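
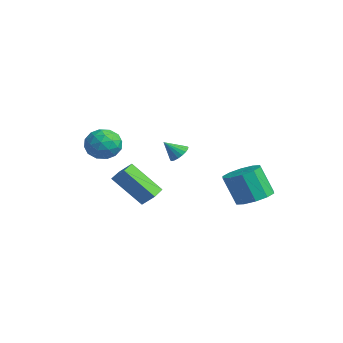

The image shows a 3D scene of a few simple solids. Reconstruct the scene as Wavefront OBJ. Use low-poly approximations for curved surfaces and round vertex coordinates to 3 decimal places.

v -3.771 -2.873 -0.218
v -2.887 -2.711 0.266
v -3.153 -4.249 -0.886
v -2.269 -4.087 -0.402
v -3.102 -4.341 0.129
v -3.484 -3.491 0.542
v -2.556 -3.469 -1.162
v -2.938 -2.619 -0.749
v -2.136 -3.08 -0.317
v -2.474 -3.619 0.48
v -3.566 -3.341 -1.1
v -3.904 -3.88 -0.303
v -3.383 -2.671 0.083
v -2.657 -4.289 -0.703
v -3.146 -4.438 -0.391
v -2.627 -4.343 -0.107
v -3.734 -3.129 0.245
v -3.215 -3.034 0.529
v -3.341 -3.992 0.448
v -2.825 -3.926 -1.149
v -2.306 -3.831 -0.865
v -3.413 -2.617 -0.513
v -2.894 -2.522 -0.229
v -2.699 -2.968 -1.068
v -2.423 -2.793 0.024
v -2.059 -3.602 -0.369
v -2.228 -3.239 -0.815
v -2.452 -2.739 -0.572
v -2.621 -3.109 0.493
v -2.258 -3.919 0.1
v -2.748 -4.068 0.412
v -2.972 -3.568 0.655
v -2.18 -3.326 0.15
v -3.782 -3.041 -0.72
v -3.419 -3.851 -1.113
v -3.068 -3.392 -1.275
v -3.292 -2.892 -1.032
v -3.981 -3.358 -0.251
v -3.617 -4.167 -0.644
v -3.588 -4.221 -0.048
v -3.812 -3.721 0.195
v -3.86 -3.634 -0.77
v 0.942 -4.731 -1.146
v 1.48 -4.312 -0.514
v 0.256 -4.027 -1.028
v 0.795 -3.608 -0.397
v 1.865 -3.572 -2.703
v 2.404 -3.153 -2.072
v 1.18 -2.868 -2.586
v 1.718 -2.449 -1.954
v 1.756 2.479 -3.276
v 2.385 3.186 -2.868
v 1.872 2.688 -1.216
v 1.244 1.981 -1.624
v 1.817 3.458 -2.962
v 1.305 2.96 -1.31
v 1.226 3.356 -3.176
v 0.714 2.859 -1.524
v 0.838 2.919 -3.428
v 0.325 2.422 -1.776
v 0.8 2.314 -3.622
v 0.288 1.817 -1.97
v 1.128 1.772 -3.684
v 0.615 1.274 -2.032
v 1.695 1.5 -3.59
v 1.183 1.002 -1.938
v 2.286 1.601 -3.376
v 1.774 1.104 -1.724
v 2.675 2.038 -3.124
v 2.162 1.541 -1.472
v 2.712 2.643 -2.93
v 2.2 2.146 -1.278
v -1.189 -0.198 -0.866
v -0.806 0.086 -0.47
v -1.471 -0.922 -0.074
v -1.044 0.22 -0.432
v -1.31 0.272 -0.48
v -1.553 0.23 -0.604
v -1.724 0.104 -0.78
v -1.789 -0.082 -0.974
v -1.734 -0.291 -1.146
v -1.572 -0.481 -1.262
v -1.334 -0.616 -1.3
v -1.068 -0.667 -1.252
v -0.825 -0.626 -1.128
v -0.654 -0.499 -0.952
v -0.589 -0.313 -0.758
v -0.643 -0.104 -0.587
f 1 38 17
f 38 12 41
f 17 41 6
f 38 41 17
f 1 17 13
f 17 6 18
f 13 18 2
f 17 18 13
f 1 13 22
f 13 2 23
f 22 23 8
f 13 23 22
f 1 22 34
f 22 8 37
f 34 37 11
f 22 37 34
f 1 34 38
f 34 11 42
f 38 42 12
f 34 42 38
f 2 18 29
f 18 6 32
f 29 32 10
f 18 32 29
f 6 41 19
f 41 12 40
f 19 40 5
f 41 40 19
f 12 42 39
f 42 11 35
f 39 35 3
f 42 35 39
f 11 37 36
f 37 8 24
f 36 24 7
f 37 24 36
f 8 23 28
f 23 2 25
f 28 25 9
f 23 25 28
f 4 30 16
f 30 10 31
f 16 31 5
f 30 31 16
f 4 16 14
f 16 5 15
f 14 15 3
f 16 15 14
f 4 14 21
f 14 3 20
f 21 20 7
f 14 20 21
f 4 21 26
f 21 7 27
f 26 27 9
f 21 27 26
f 4 26 30
f 26 9 33
f 30 33 10
f 26 33 30
f 5 31 19
f 31 10 32
f 19 32 6
f 31 32 19
f 3 15 39
f 15 5 40
f 39 40 12
f 15 40 39
f 7 20 36
f 20 3 35
f 36 35 11
f 20 35 36
f 9 27 28
f 27 7 24
f 28 24 8
f 27 24 28
f 10 33 29
f 33 9 25
f 29 25 2
f 33 25 29
f 44 46 43
f 47 44 43
f 43 46 45
f 45 47 43
f 44 50 46
f 48 44 47
f 48 50 44
f 46 50 45
f 49 47 45
f 45 50 49
f 49 48 47
f 50 48 49
f 52 51 55
f 52 55 53
f 53 55 56
f 53 56 54
f 55 51 57
f 55 57 56
f 56 57 58
f 56 58 54
f 57 51 59
f 57 59 58
f 58 59 60
f 58 60 54
f 59 51 61
f 59 61 60
f 60 61 62
f 60 62 54
f 61 51 63
f 61 63 62
f 62 63 64
f 62 64 54
f 63 51 65
f 63 65 64
f 64 65 66
f 64 66 54
f 65 51 67
f 65 67 66
f 66 67 68
f 66 68 54
f 67 51 69
f 67 69 68
f 68 69 70
f 68 70 54
f 69 51 71
f 69 71 70
f 70 71 72
f 70 72 54
f 71 51 52
f 71 52 72
f 72 52 53
f 72 53 54
f 74 73 76
f 74 76 75
f 76 73 77
f 76 77 75
f 77 73 78
f 77 78 75
f 78 73 79
f 78 79 75
f 79 73 80
f 79 80 75
f 80 73 81
f 80 81 75
f 81 73 82
f 81 82 75
f 82 73 83
f 82 83 75
f 83 73 84
f 83 84 75
f 84 73 85
f 84 85 75
f 85 73 86
f 85 86 75
f 86 73 87
f 86 87 75
f 87 73 88
f 87 88 75
f 88 73 74
f 88 74 75



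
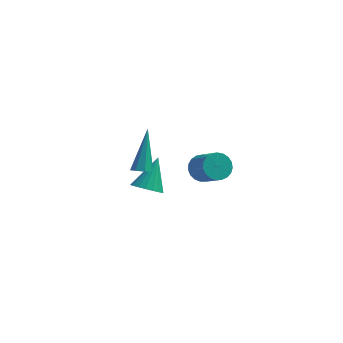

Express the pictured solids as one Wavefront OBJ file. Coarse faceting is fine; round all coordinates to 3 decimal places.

v 0.36 4.321 -3.103
v 0.78 4.918 -2.892
v 1.56 4.036 -1.947
v 1.14 3.439 -2.157
v 0.541 4.929 -2.685
v 1.321 4.047 -1.739
v 0.272 4.835 -2.55
v 1.052 3.953 -1.605
v 0.017 4.652 -2.511
v 0.797 3.77 -1.565
v -0.178 4.412 -2.574
v 0.602 3.53 -1.628
v -0.28 4.156 -2.728
v 0.499 3.274 -1.783
v -0.272 3.928 -2.948
v 0.508 3.046 -2.002
v -0.154 3.769 -3.194
v 0.626 2.887 -2.248
v 0.053 3.705 -3.424
v 0.833 2.823 -2.479
v 0.312 3.747 -3.599
v 1.092 2.865 -2.653
v 0.581 3.889 -3.688
v 1.361 3.007 -2.742
v 0.81 4.105 -3.676
v 1.59 3.223 -2.73
v 0.963 4.359 -3.564
v 1.743 3.477 -2.619
v 1.01 4.606 -3.373
v 1.79 3.724 -2.428
v 0.946 4.804 -3.135
v 1.726 3.922 -2.19
v -1.656 -1.29 1.142
v -1.44 -0.938 0.842
v -1.584 0.11 2.838
v -1.83 -0.917 0.841
v -2.118 -1.114 1.017
v -2.135 -1.414 1.265
v -1.871 -1.642 1.442
v -1.481 -1.663 1.443
v -1.194 -1.465 1.268
v -1.177 -1.165 1.019
v -2.12 3.379 -4.074
v -1.771 2.788 -3.663
v -1.74 4.541 -2.726
v -1.502 2.921 -3.854
v -1.355 3.145 -4.088
v -1.359 3.416 -4.32
v -1.514 3.679 -4.503
v -1.789 3.882 -4.601
v -2.13 3.986 -4.595
v -2.468 3.97 -4.486
v -2.738 3.837 -4.295
v -2.885 3.613 -4.06
v -2.88 3.342 -3.829
v -2.725 3.079 -3.646
v -2.45 2.876 -3.547
v -2.11 2.772 -3.554
f 2 1 5
f 2 5 3
f 3 5 6
f 3 6 4
f 5 1 7
f 5 7 6
f 6 7 8
f 6 8 4
f 7 1 9
f 7 9 8
f 8 9 10
f 8 10 4
f 9 1 11
f 9 11 10
f 10 11 12
f 10 12 4
f 11 1 13
f 11 13 12
f 12 13 14
f 12 14 4
f 13 1 15
f 13 15 14
f 14 15 16
f 14 16 4
f 15 1 17
f 15 17 16
f 16 17 18
f 16 18 4
f 17 1 19
f 17 19 18
f 18 19 20
f 18 20 4
f 19 1 21
f 19 21 20
f 20 21 22
f 20 22 4
f 21 1 23
f 21 23 22
f 22 23 24
f 22 24 4
f 23 1 25
f 23 25 24
f 24 25 26
f 24 26 4
f 25 1 27
f 25 27 26
f 26 27 28
f 26 28 4
f 27 1 29
f 27 29 28
f 28 29 30
f 28 30 4
f 29 1 31
f 29 31 30
f 30 31 32
f 30 32 4
f 31 1 2
f 31 2 32
f 32 2 3
f 32 3 4
f 34 33 36
f 34 36 35
f 36 33 37
f 36 37 35
f 37 33 38
f 37 38 35
f 38 33 39
f 38 39 35
f 39 33 40
f 39 40 35
f 40 33 41
f 40 41 35
f 41 33 42
f 41 42 35
f 42 33 34
f 42 34 35
f 44 43 46
f 44 46 45
f 46 43 47
f 46 47 45
f 47 43 48
f 47 48 45
f 48 43 49
f 48 49 45
f 49 43 50
f 49 50 45
f 50 43 51
f 50 51 45
f 51 43 52
f 51 52 45
f 52 43 53
f 52 53 45
f 53 43 54
f 53 54 45
f 54 43 55
f 54 55 45
f 55 43 56
f 55 56 45
f 56 43 57
f 56 57 45
f 57 43 58
f 57 58 45
f 58 43 44
f 58 44 45



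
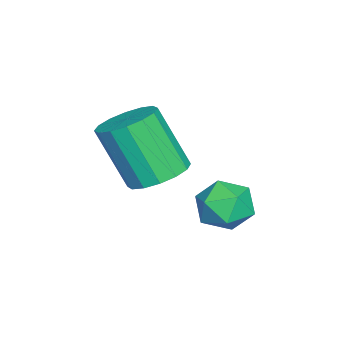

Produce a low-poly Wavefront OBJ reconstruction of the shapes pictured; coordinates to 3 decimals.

v 0.134 -2.322 0.504
v 0.553 -1.84 0.813
v 0.365 -2.596 2.245
v -0.054 -3.078 1.936
v 0.214 -1.703 0.841
v 0.026 -2.458 2.273
v -0.147 -1.731 0.779
v -0.335 -2.487 2.211
v -0.433 -1.918 0.643
v -0.621 -2.674 2.075
v -0.567 -2.213 0.47
v -0.755 -2.969 1.901
v -0.513 -2.538 0.305
v -0.701 -3.293 1.737
v -0.285 -2.804 0.195
v -0.473 -3.56 1.627
v 0.054 -2.942 0.167
v -0.134 -3.697 1.599
v 0.415 -2.913 0.229
v 0.227 -3.669 1.661
v 0.701 -2.726 0.365
v 0.513 -3.482 1.797
v 0.835 -2.431 0.539
v 0.647 -3.187 1.97
v 0.781 -2.107 0.703
v 0.593 -2.862 2.135
v -0.346 -0.619 -0.485
v 0.211 -0.282 -0.246
v 0.049 -1.578 -0.054
v 0.606 -1.241 0.185
v -0.017 -1.121 0.464
v -0.262 -0.529 0.198
v 0.522 -1.331 -0.498
v 0.277 -0.739 -0.764
v 0.748 -0.722 -0.254
v 0.415 -0.592 0.34
v -0.155 -1.268 -0.64
v -0.488 -1.138 -0.046
f 2 1 5
f 2 5 3
f 3 5 6
f 3 6 4
f 5 1 7
f 5 7 6
f 6 7 8
f 6 8 4
f 7 1 9
f 7 9 8
f 8 9 10
f 8 10 4
f 9 1 11
f 9 11 10
f 10 11 12
f 10 12 4
f 11 1 13
f 11 13 12
f 12 13 14
f 12 14 4
f 13 1 15
f 13 15 14
f 14 15 16
f 14 16 4
f 15 1 17
f 15 17 16
f 16 17 18
f 16 18 4
f 17 1 19
f 17 19 18
f 18 19 20
f 18 20 4
f 19 1 21
f 19 21 20
f 20 21 22
f 20 22 4
f 21 1 23
f 21 23 22
f 22 23 24
f 22 24 4
f 23 1 25
f 23 25 24
f 24 25 26
f 24 26 4
f 25 1 2
f 25 2 26
f 26 2 3
f 26 3 4
f 27 38 32
f 27 32 28
f 27 28 34
f 27 34 37
f 27 37 38
f 28 32 36
f 32 38 31
f 38 37 29
f 37 34 33
f 34 28 35
f 30 36 31
f 30 31 29
f 30 29 33
f 30 33 35
f 30 35 36
f 31 36 32
f 29 31 38
f 33 29 37
f 35 33 34
f 36 35 28



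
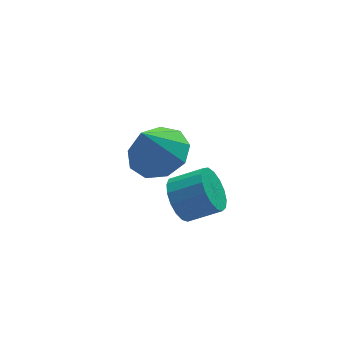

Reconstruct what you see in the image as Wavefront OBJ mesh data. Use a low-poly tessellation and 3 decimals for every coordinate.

v 2.149 -2.823 0.04
v 2.37 -3.177 -0.547
v 3.251 -3.49 -0.028
v 3.031 -3.137 0.56
v 2.504 -2.862 -0.585
v 3.386 -3.175 -0.066
v 2.557 -2.538 -0.48
v 3.439 -2.851 0.04
v 2.517 -2.279 -0.255
v 3.398 -2.593 0.264
v 2.392 -2.146 0.037
v 3.274 -2.459 0.556
v 2.212 -2.167 0.33
v 3.094 -2.48 0.849
v 2.017 -2.339 0.556
v 2.899 -2.652 1.076
v 1.853 -2.622 0.665
v 2.734 -2.935 1.184
v 1.756 -2.951 0.63
v 2.638 -3.264 1.15
v 1.75 -3.25 0.46
v 2.631 -3.564 0.98
v 1.835 -3.452 0.194
v 2.716 -3.766 0.714
v 1.992 -3.51 -0.107
v 2.873 -3.824 0.412
v 2.185 -3.411 -0.374
v 3.066 -3.724 0.145
v 2.464 -0.091 -0.702
v 3.254 0.297 -0.317
v 1.896 -0.269 0.642
v 2.811 0.766 -0.441
v 2.206 0.834 -0.688
v 1.722 0.47 -0.941
v 1.585 -0.157 -1.082
v 1.859 -0.752 -1.046
v 2.417 -1.038 -0.848
v 2.996 -0.881 -0.582
v 3.327 -0.354 -0.372
f 2 1 5
f 2 5 3
f 3 5 6
f 3 6 4
f 5 1 7
f 5 7 6
f 6 7 8
f 6 8 4
f 7 1 9
f 7 9 8
f 8 9 10
f 8 10 4
f 9 1 11
f 9 11 10
f 10 11 12
f 10 12 4
f 11 1 13
f 11 13 12
f 12 13 14
f 12 14 4
f 13 1 15
f 13 15 14
f 14 15 16
f 14 16 4
f 15 1 17
f 15 17 16
f 16 17 18
f 16 18 4
f 17 1 19
f 17 19 18
f 18 19 20
f 18 20 4
f 19 1 21
f 19 21 20
f 20 21 22
f 20 22 4
f 21 1 23
f 21 23 22
f 22 23 24
f 22 24 4
f 23 1 25
f 23 25 24
f 24 25 26
f 24 26 4
f 25 1 27
f 25 27 26
f 26 27 28
f 26 28 4
f 27 1 2
f 27 2 28
f 28 2 3
f 28 3 4
f 30 29 32
f 30 32 31
f 32 29 33
f 32 33 31
f 33 29 34
f 33 34 31
f 34 29 35
f 34 35 31
f 35 29 36
f 35 36 31
f 36 29 37
f 36 37 31
f 37 29 38
f 37 38 31
f 38 29 39
f 38 39 31
f 39 29 30
f 39 30 31



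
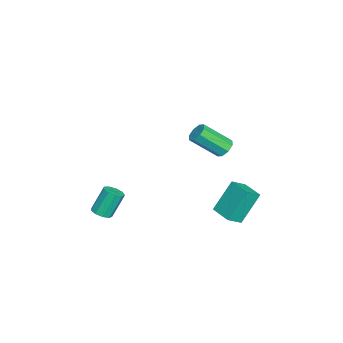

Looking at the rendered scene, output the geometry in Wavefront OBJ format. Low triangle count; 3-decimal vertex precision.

v -2.199 2.872 -3.581
v -2.895 3.653 -1.982
v -2.746 3.45 -4.101
v -3.441 4.23 -2.502
v -1.299 3.71 -3.598
v -1.994 4.49 -1.999
v -1.845 4.287 -4.118
v -2.541 5.068 -2.519
v -1.07 -2.31 -3.681
v -0.742 -1.863 -3.76
v -1.162 -1.324 -2.459
v -1.49 -1.77 -2.379
v -1.091 -1.795 -3.901
v -1.511 -1.256 -2.6
v -1.431 -1.968 -3.939
v -1.851 -1.429 -2.637
v -1.602 -2.301 -3.856
v -2.022 -1.762 -2.555
v -1.524 -2.638 -3.691
v -1.944 -2.098 -2.39
v -1.233 -2.821 -3.521
v -1.653 -2.282 -2.22
v -0.867 -2.765 -3.426
v -1.286 -2.226 -2.125
v -0.595 -2.496 -3.45
v -1.015 -1.957 -2.149
v -0.546 -2.14 -3.582
v -0.966 -1.6 -2.281
v -1.417 3.514 1.302
v -1.161 3.216 0.902
v -0.888 1.928 2.039
v -1.143 2.226 2.438
v -0.889 3.466 1.12
v -0.616 2.177 2.257
v -0.926 3.744 1.444
v -0.653 2.456 2.581
v -1.251 3.887 1.685
v -0.977 2.599 2.821
v -1.672 3.812 1.701
v -1.399 2.524 2.838
v -1.944 3.563 1.483
v -1.671 2.274 2.62
v -1.907 3.284 1.159
v -1.634 1.996 2.296
v -1.583 3.141 0.919
v -1.309 1.853 2.055
f 2 4 1
f 5 2 1
f 1 4 3
f 3 5 1
f 2 8 4
f 6 2 5
f 6 8 2
f 4 8 3
f 7 5 3
f 3 8 7
f 7 6 5
f 8 6 7
f 10 9 13
f 10 13 11
f 11 13 14
f 11 14 12
f 13 9 15
f 13 15 14
f 14 15 16
f 14 16 12
f 15 9 17
f 15 17 16
f 16 17 18
f 16 18 12
f 17 9 19
f 17 19 18
f 18 19 20
f 18 20 12
f 19 9 21
f 19 21 20
f 20 21 22
f 20 22 12
f 21 9 23
f 21 23 22
f 22 23 24
f 22 24 12
f 23 9 25
f 23 25 24
f 24 25 26
f 24 26 12
f 25 9 27
f 25 27 26
f 26 27 28
f 26 28 12
f 27 9 10
f 27 10 28
f 28 10 11
f 28 11 12
f 30 29 33
f 30 33 31
f 31 33 34
f 31 34 32
f 33 29 35
f 33 35 34
f 34 35 36
f 34 36 32
f 35 29 37
f 35 37 36
f 36 37 38
f 36 38 32
f 37 29 39
f 37 39 38
f 38 39 40
f 38 40 32
f 39 29 41
f 39 41 40
f 40 41 42
f 40 42 32
f 41 29 43
f 41 43 42
f 42 43 44
f 42 44 32
f 43 29 45
f 43 45 44
f 44 45 46
f 44 46 32
f 45 29 30
f 45 30 46
f 46 30 31
f 46 31 32



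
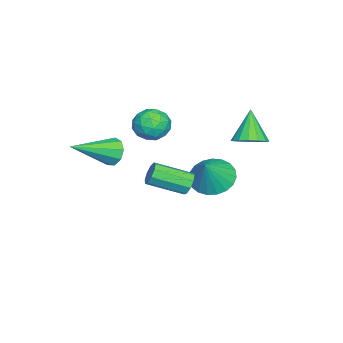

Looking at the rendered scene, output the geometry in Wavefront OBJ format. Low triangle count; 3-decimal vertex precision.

v -2.089 1.507 -4.526
v -1.357 1.515 -5.067
v -1.251 1.433 -3.394
v -1.411 1.884 -5.003
v -1.583 2.188 -4.856
v -1.841 2.374 -4.652
v -2.143 2.41 -4.426
v -2.435 2.291 -4.218
v -2.667 2.036 -4.063
v -2.8 1.689 -3.987
v -2.809 1.311 -4.005
v -2.694 0.967 -4.113
v -2.475 0.717 -4.292
v -2.188 0.603 -4.512
v -1.885 0.645 -4.734
v -1.616 0.837 -4.92
v -1.43 1.144 -5.038
v -1.314 0.151 -1.31
v -0.628 -0.038 -1.023
v -1.392 -0.962 -1.857
v -0.706 -1.151 -1.57
v -1.309 -1.073 -1.102
v -1.261 -0.386 -0.764
v -0.759 -0.614 -2.116
v -0.711 0.073 -1.778
v -0.285 -0.511 -1.521
v -0.625 -0.795 -0.895
v -1.395 -0.205 -1.985
v -1.735 -0.489 -1.359
v -0.964 0.154 -1.119
v -1.056 -1.154 -1.761
v -1.411 -1.108 -1.486
v -1.007 -1.22 -1.317
v -1.336 -0.05 -0.966
v -0.933 -0.161 -0.798
v -1.334 -0.77 -0.844
v -1.087 -0.839 -2.082
v -0.684 -0.95 -1.914
v -1.013 0.22 -1.563
v -0.609 0.108 -1.394
v -0.686 -0.23 -2.036
v -0.359 -0.235 -1.243
v -0.405 -0.889 -1.564
v -0.436 -0.574 -1.885
v -0.408 -0.17 -1.687
v -0.559 -0.402 -0.875
v -0.605 -1.056 -1.196
v -0.96 -1.01 -0.921
v -0.931 -0.606 -0.722
v -0.357 -0.68 -1.167
v -1.415 0.056 -1.684
v -1.461 -0.598 -2.005
v -1.089 -0.394 -2.158
v -1.06 0.01 -1.959
v -1.615 -0.111 -1.316
v -1.661 -0.765 -1.637
v -1.612 -0.83 -1.193
v -1.584 -0.426 -0.995
v -1.663 -0.32 -1.713
v 1.956 -1.002 -1.234
v 2.392 -0.812 -1.633
v 3.164 -2.158 -0.466
v 2.4 -0.572 -1.284
v 2.2 -0.532 -0.911
v 1.887 -0.713 -0.69
v 1.606 -1.029 -0.724
v 1.489 -1.332 -0.996
v 1.59 -1.481 -1.38
v 1.863 -1.406 -1.696
v 2.18 -1.142 -1.796
v 0.66 1.374 -3.249
v 0.91 1.613 -2.888
v 1.329 0.306 -2.31
v 1.08 0.066 -2.671
v 0.588 1.554 -2.788
v 1.008 0.246 -2.211
v 0.3 1.411 -2.904
v 0.72 0.103 -2.326
v 0.181 1.25 -3.181
v 0.6 -0.058 -2.604
v 0.286 1.147 -3.49
v 0.705 -0.161 -2.913
v 0.566 1.151 -3.686
v 0.986 -0.157 -3.109
v 0.89 1.259 -3.677
v 1.31 -0.049 -3.1
v 1.107 1.42 -3.468
v 1.527 0.113 -2.891
v 1.115 1.561 -3.156
v 1.534 0.253 -2.579
v -1.731 2.99 -2.155
v -1.347 2.428 -1.992
v -2.509 2.81 -0.945
v -1.174 2.707 -1.839
v -1.15 3.062 -1.771
v -1.282 3.398 -1.807
v -1.535 3.624 -1.935
v -1.839 3.68 -2.123
v -2.115 3.551 -2.319
v -2.288 3.272 -2.471
v -2.312 2.917 -2.539
v -2.18 2.581 -2.504
v -1.928 2.355 -2.376
v -1.623 2.299 -2.188
f 2 1 4
f 2 4 3
f 4 1 5
f 4 5 3
f 5 1 6
f 5 6 3
f 6 1 7
f 6 7 3
f 7 1 8
f 7 8 3
f 8 1 9
f 8 9 3
f 9 1 10
f 9 10 3
f 10 1 11
f 10 11 3
f 11 1 12
f 11 12 3
f 12 1 13
f 12 13 3
f 13 1 14
f 13 14 3
f 14 1 15
f 14 15 3
f 15 1 16
f 15 16 3
f 16 1 17
f 16 17 3
f 17 1 2
f 17 2 3
f 18 55 34
f 55 29 58
f 34 58 23
f 55 58 34
f 18 34 30
f 34 23 35
f 30 35 19
f 34 35 30
f 18 30 39
f 30 19 40
f 39 40 25
f 30 40 39
f 18 39 51
f 39 25 54
f 51 54 28
f 39 54 51
f 18 51 55
f 51 28 59
f 55 59 29
f 51 59 55
f 19 35 46
f 35 23 49
f 46 49 27
f 35 49 46
f 23 58 36
f 58 29 57
f 36 57 22
f 58 57 36
f 29 59 56
f 59 28 52
f 56 52 20
f 59 52 56
f 28 54 53
f 54 25 41
f 53 41 24
f 54 41 53
f 25 40 45
f 40 19 42
f 45 42 26
f 40 42 45
f 21 47 33
f 47 27 48
f 33 48 22
f 47 48 33
f 21 33 31
f 33 22 32
f 31 32 20
f 33 32 31
f 21 31 38
f 31 20 37
f 38 37 24
f 31 37 38
f 21 38 43
f 38 24 44
f 43 44 26
f 38 44 43
f 21 43 47
f 43 26 50
f 47 50 27
f 43 50 47
f 22 48 36
f 48 27 49
f 36 49 23
f 48 49 36
f 20 32 56
f 32 22 57
f 56 57 29
f 32 57 56
f 24 37 53
f 37 20 52
f 53 52 28
f 37 52 53
f 26 44 45
f 44 24 41
f 45 41 25
f 44 41 45
f 27 50 46
f 50 26 42
f 46 42 19
f 50 42 46
f 61 60 63
f 61 63 62
f 63 60 64
f 63 64 62
f 64 60 65
f 64 65 62
f 65 60 66
f 65 66 62
f 66 60 67
f 66 67 62
f 67 60 68
f 67 68 62
f 68 60 69
f 68 69 62
f 69 60 70
f 69 70 62
f 70 60 61
f 70 61 62
f 72 71 75
f 72 75 73
f 73 75 76
f 73 76 74
f 75 71 77
f 75 77 76
f 76 77 78
f 76 78 74
f 77 71 79
f 77 79 78
f 78 79 80
f 78 80 74
f 79 71 81
f 79 81 80
f 80 81 82
f 80 82 74
f 81 71 83
f 81 83 82
f 82 83 84
f 82 84 74
f 83 71 85
f 83 85 84
f 84 85 86
f 84 86 74
f 85 71 87
f 85 87 86
f 86 87 88
f 86 88 74
f 87 71 89
f 87 89 88
f 88 89 90
f 88 90 74
f 89 71 72
f 89 72 90
f 90 72 73
f 90 73 74
f 92 91 94
f 92 94 93
f 94 91 95
f 94 95 93
f 95 91 96
f 95 96 93
f 96 91 97
f 96 97 93
f 97 91 98
f 97 98 93
f 98 91 99
f 98 99 93
f 99 91 100
f 99 100 93
f 100 91 101
f 100 101 93
f 101 91 102
f 101 102 93
f 102 91 103
f 102 103 93
f 103 91 104
f 103 104 93
f 104 91 92
f 104 92 93



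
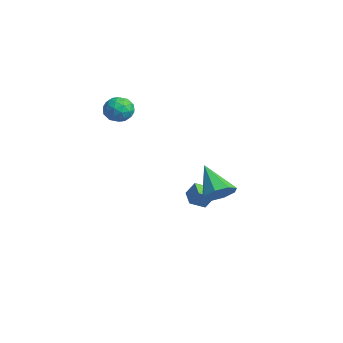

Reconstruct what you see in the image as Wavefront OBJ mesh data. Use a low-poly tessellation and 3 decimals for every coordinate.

v 1.169 1.193 -1.763
v 1.69 0.773 -1.273
v -0.169 0.987 -0.517
v 1.7 1.398 -1.159
v 1.399 1.903 -1.4
v 0.962 1.992 -1.853
v 0.647 1.613 -2.254
v 0.637 0.988 -2.367
v 0.939 0.483 -2.127
v 1.375 0.394 -1.674
v -3.135 2.184 -4.621
v -3.136 1.407 -4.231
v -4.014 2.322 -4.351
v -4.016 1.544 -3.961
v -2.864 2.536 -3.919
v -2.866 1.758 -3.529
v -3.744 2.673 -3.649
v -3.745 1.896 -3.259
v -4.128 -1.783 2.002
v -3.614 -1.32 1.668
v -3.206 -2.44 2.512
v -2.692 -1.977 2.178
v -3.135 -1.712 2.745
v -3.706 -1.306 2.43
v -3.114 -2.454 1.75
v -3.685 -2.048 1.435
v -2.988 -1.735 1.512
v -3.001 -1.277 2.128
v -3.819 -2.483 2.052
v -3.832 -2.025 2.668
v -3.952 -1.494 1.791
v -2.868 -2.266 2.389
v -3.128 -2.11 2.723
v -2.827 -1.838 2.527
v -4.006 -1.485 2.238
v -3.704 -1.214 2.042
v -3.422 -1.444 2.675
v -3.116 -2.546 2.138
v -2.814 -2.275 1.942
v -3.993 -1.922 1.653
v -3.692 -1.65 1.457
v -3.398 -2.316 1.505
v -3.282 -1.466 1.503
v -2.74 -1.852 1.802
v -2.988 -2.132 1.55
v -3.323 -1.894 1.365
v -3.29 -1.196 1.864
v -2.747 -1.582 2.164
v -3.008 -1.426 2.497
v -3.343 -1.188 2.312
v -2.921 -1.44 1.772
v -4.073 -2.178 2.016
v -3.53 -2.564 2.316
v -3.477 -2.572 1.868
v -3.812 -2.334 1.683
v -4.08 -1.908 2.378
v -3.538 -2.294 2.677
v -3.497 -1.866 2.815
v -3.832 -1.628 2.63
v -3.899 -2.32 2.408
f 2 1 4
f 2 4 3
f 4 1 5
f 4 5 3
f 5 1 6
f 5 6 3
f 6 1 7
f 6 7 3
f 7 1 8
f 7 8 3
f 8 1 9
f 8 9 3
f 9 1 10
f 9 10 3
f 10 1 2
f 10 2 3
f 12 14 11
f 15 12 11
f 11 14 13
f 13 15 11
f 12 18 14
f 16 12 15
f 16 18 12
f 14 18 13
f 17 15 13
f 13 18 17
f 17 16 15
f 18 16 17
f 19 56 35
f 56 30 59
f 35 59 24
f 56 59 35
f 19 35 31
f 35 24 36
f 31 36 20
f 35 36 31
f 19 31 40
f 31 20 41
f 40 41 26
f 31 41 40
f 19 40 52
f 40 26 55
f 52 55 29
f 40 55 52
f 19 52 56
f 52 29 60
f 56 60 30
f 52 60 56
f 20 36 47
f 36 24 50
f 47 50 28
f 36 50 47
f 24 59 37
f 59 30 58
f 37 58 23
f 59 58 37
f 30 60 57
f 60 29 53
f 57 53 21
f 60 53 57
f 29 55 54
f 55 26 42
f 54 42 25
f 55 42 54
f 26 41 46
f 41 20 43
f 46 43 27
f 41 43 46
f 22 48 34
f 48 28 49
f 34 49 23
f 48 49 34
f 22 34 32
f 34 23 33
f 32 33 21
f 34 33 32
f 22 32 39
f 32 21 38
f 39 38 25
f 32 38 39
f 22 39 44
f 39 25 45
f 44 45 27
f 39 45 44
f 22 44 48
f 44 27 51
f 48 51 28
f 44 51 48
f 23 49 37
f 49 28 50
f 37 50 24
f 49 50 37
f 21 33 57
f 33 23 58
f 57 58 30
f 33 58 57
f 25 38 54
f 38 21 53
f 54 53 29
f 38 53 54
f 27 45 46
f 45 25 42
f 46 42 26
f 45 42 46
f 28 51 47
f 51 27 43
f 47 43 20
f 51 43 47



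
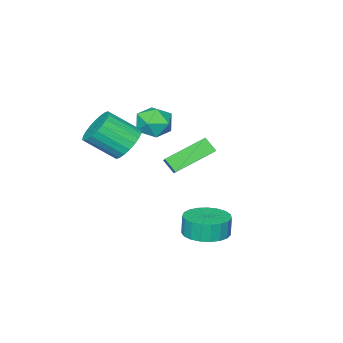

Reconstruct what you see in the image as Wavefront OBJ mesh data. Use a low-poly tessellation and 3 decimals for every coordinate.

v 2.588 -2.224 1.543
v 3.398 -1.902 1.165
v 4.301 -2.933 2.22
v 3.492 -3.256 2.597
v 3.348 -1.662 1.443
v 4.251 -2.694 2.498
v 3.181 -1.507 1.736
v 4.084 -2.539 2.791
v 2.925 -1.462 2
v 3.828 -2.494 3.055
v 2.617 -1.533 2.194
v 3.52 -2.565 3.249
v 2.305 -1.709 2.289
v 3.208 -2.741 3.344
v 2.036 -1.964 2.27
v 2.939 -2.995 3.325
v 1.851 -2.258 2.141
v 2.754 -3.29 3.196
v 1.779 -2.547 1.92
v 2.682 -3.578 2.975
v 1.829 -2.786 1.642
v 2.732 -3.818 2.697
v 1.996 -2.941 1.349
v 2.899 -3.973 2.404
v 2.252 -2.986 1.085
v 3.155 -4.018 2.14
v 2.56 -2.915 0.891
v 3.463 -3.947 1.946
v 2.872 -2.739 0.796
v 3.775 -3.771 1.851
v 3.141 -2.485 0.815
v 4.044 -3.516 1.87
v 3.326 -2.19 0.944
v 4.229 -3.222 1.999
v -1.109 -3.866 -1.691
v -2.868 -3.103 -0.739
v -1.182 -3.268 -2.305
v -2.941 -2.505 -1.354
v 0.001 -2.635 -0.626
v -1.758 -1.872 0.325
v -0.072 -2.037 -1.241
v -1.831 -1.274 -0.289
v 0.554 0.449 -3.766
v 1.611 0.556 -3.646
v 1.504 0.499 -2.653
v 0.446 0.391 -2.774
v 1.474 0.979 -3.636
v 1.367 0.922 -2.644
v 1.177 1.31 -3.649
v 1.07 1.253 -2.657
v 0.773 1.493 -3.683
v 0.665 1.435 -2.69
v 0.33 1.494 -3.73
v 0.223 1.437 -2.738
v -0.073 1.315 -3.784
v -0.181 1.258 -2.792
v -0.369 0.987 -3.835
v -0.476 0.929 -2.843
v -0.504 0.565 -3.874
v -0.612 0.508 -2.882
v -0.457 0.123 -3.894
v -0.565 0.066 -2.902
v -0.235 -0.263 -3.893
v -0.343 -0.32 -2.9
v 0.123 -0.526 -3.869
v 0.016 -0.583 -2.876
v 0.556 -0.62 -3.828
v 0.448 -0.677 -2.835
v 0.988 -0.529 -3.775
v 0.881 -0.586 -2.783
v 1.346 -0.27 -3.722
v 1.238 -0.327 -2.729
v 1.566 0.114 -3.676
v 1.459 0.057 -2.683
v -0.153 -2.404 1.193
v 0.311 -2.063 1.957
v 0.409 -3.817 1.483
v 0.873 -3.476 2.247
v -0.082 -3.531 2.252
v -0.43 -2.658 2.073
v 1.15 -3.222 1.367
v 0.802 -2.349 1.188
v 1.116 -2.569 2.065
v 0.355 -2.759 2.612
v 0.365 -3.121 0.828
v -0.396 -3.311 1.375
f 2 1 5
f 2 5 3
f 3 5 6
f 3 6 4
f 5 1 7
f 5 7 6
f 6 7 8
f 6 8 4
f 7 1 9
f 7 9 8
f 8 9 10
f 8 10 4
f 9 1 11
f 9 11 10
f 10 11 12
f 10 12 4
f 11 1 13
f 11 13 12
f 12 13 14
f 12 14 4
f 13 1 15
f 13 15 14
f 14 15 16
f 14 16 4
f 15 1 17
f 15 17 16
f 16 17 18
f 16 18 4
f 17 1 19
f 17 19 18
f 18 19 20
f 18 20 4
f 19 1 21
f 19 21 20
f 20 21 22
f 20 22 4
f 21 1 23
f 21 23 22
f 22 23 24
f 22 24 4
f 23 1 25
f 23 25 24
f 24 25 26
f 24 26 4
f 25 1 27
f 25 27 26
f 26 27 28
f 26 28 4
f 27 1 29
f 27 29 28
f 28 29 30
f 28 30 4
f 29 1 31
f 29 31 30
f 30 31 32
f 30 32 4
f 31 1 33
f 31 33 32
f 32 33 34
f 32 34 4
f 33 1 2
f 33 2 34
f 34 2 3
f 34 3 4
f 36 38 35
f 39 36 35
f 35 38 37
f 37 39 35
f 36 42 38
f 40 36 39
f 40 42 36
f 38 42 37
f 41 39 37
f 37 42 41
f 41 40 39
f 42 40 41
f 44 43 47
f 44 47 45
f 45 47 48
f 45 48 46
f 47 43 49
f 47 49 48
f 48 49 50
f 48 50 46
f 49 43 51
f 49 51 50
f 50 51 52
f 50 52 46
f 51 43 53
f 51 53 52
f 52 53 54
f 52 54 46
f 53 43 55
f 53 55 54
f 54 55 56
f 54 56 46
f 55 43 57
f 55 57 56
f 56 57 58
f 56 58 46
f 57 43 59
f 57 59 58
f 58 59 60
f 58 60 46
f 59 43 61
f 59 61 60
f 60 61 62
f 60 62 46
f 61 43 63
f 61 63 62
f 62 63 64
f 62 64 46
f 63 43 65
f 63 65 64
f 64 65 66
f 64 66 46
f 65 43 67
f 65 67 66
f 66 67 68
f 66 68 46
f 67 43 69
f 67 69 68
f 68 69 70
f 68 70 46
f 69 43 71
f 69 71 70
f 70 71 72
f 70 72 46
f 71 43 73
f 71 73 72
f 72 73 74
f 72 74 46
f 73 43 44
f 73 44 74
f 74 44 45
f 74 45 46
f 75 86 80
f 75 80 76
f 75 76 82
f 75 82 85
f 75 85 86
f 76 80 84
f 80 86 79
f 86 85 77
f 85 82 81
f 82 76 83
f 78 84 79
f 78 79 77
f 78 77 81
f 78 81 83
f 78 83 84
f 79 84 80
f 77 79 86
f 81 77 85
f 83 81 82
f 84 83 76



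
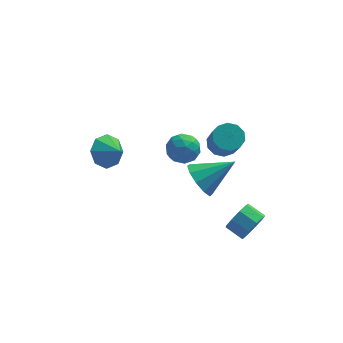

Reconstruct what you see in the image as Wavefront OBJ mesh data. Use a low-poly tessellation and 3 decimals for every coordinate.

v 0.603 -1.974 3.365
v 1.117 -2.463 2.875
v -0.257 -3.057 3.545
v 0.257 -3.546 3.055
v 0.523 -3.286 3.833
v 1.054 -2.616 3.722
v -0.194 -2.904 2.698
v 0.337 -2.234 2.587
v 0.624 -3.038 2.463
v 1.067 -3.274 3.164
v -0.207 -2.246 3.256
v 0.236 -2.482 3.957
v 0.936 -2.123 3.104
v -0.076 -3.397 3.316
v 0.081 -3.243 3.773
v 0.383 -3.531 3.485
v 0.899 -2.213 3.602
v 1.201 -2.501 3.314
v 0.852 -2.984 3.877
v -0.341 -3.019 3.106
v -0.039 -3.307 2.818
v 0.477 -1.989 2.935
v 0.779 -2.277 2.647
v 0.008 -2.536 2.543
v 0.948 -2.749 2.574
v 0.442 -3.386 2.68
v 0.177 -3.008 2.47
v 0.49 -2.614 2.405
v 1.209 -2.888 2.986
v 0.703 -3.524 3.092
v 0.859 -3.371 3.549
v 1.172 -2.977 3.484
v 0.919 -3.225 2.744
v 0.157 -1.996 3.328
v -0.349 -2.632 3.434
v -0.312 -2.543 2.936
v 0.001 -2.149 2.871
v 0.418 -2.134 3.74
v -0.088 -2.771 3.846
v 0.37 -2.906 4.015
v 0.683 -2.512 3.95
v -0.059 -2.295 3.676
v 1.604 1.056 -3.038
v 2.182 0.676 -3.88
v 3.376 1.324 -1.942
v 2.125 1.343 -3.951
v 1.869 1.901 -3.673
v 1.512 2.136 -3.153
v 1.19 1.959 -2.588
v 1.026 1.436 -2.195
v 1.083 0.769 -2.124
v 1.339 0.211 -2.402
v 1.696 -0.024 -2.922
v 2.018 0.153 -3.487
v 3.644 -3.897 -2.008
v 4.079 -3.851 -1.279
v 3.35 -3.258 -0.882
v 2.916 -3.303 -1.612
v 4.238 -3.418 -1.633
v 3.51 -2.825 -1.236
v 4.12 -3.209 -2.163
v 3.391 -2.616 -1.766
v 3.779 -3.322 -2.62
v 3.05 -2.729 -2.223
v 3.375 -3.704 -2.791
v 2.646 -3.11 -2.394
v 3.097 -4.176 -2.596
v 2.368 -3.582 -2.199
v 3.075 -4.517 -2.126
v 2.347 -3.924 -1.729
v 3.32 -4.568 -1.601
v 2.591 -3.975 -1.204
v 3.716 -4.305 -1.266
v 2.987 -3.712 -0.87
v -2.882 2.035 -1.275
v -2.35 1.792 -2.086
v -2.258 1.365 -0.665
v -2.062 2.398 -1.717
v -2.255 2.79 -1.089
v -2.815 2.74 -0.57
v -3.415 2.277 -0.464
v -3.703 1.671 -0.833
v -3.51 1.279 -1.461
v -2.95 1.329 -1.98
v 2.671 0.777 0.141
v 3.431 0.622 -0.054
v 3.589 -0.533 1.484
v 2.829 -0.377 1.679
v 3.427 1.017 0.243
v 3.585 -0.138 1.781
v 3.135 1.321 0.501
v 3.293 0.166 2.039
v 2.665 1.417 0.621
v 2.823 0.262 2.16
v 2.198 1.269 0.558
v 2.355 0.114 2.097
v 1.911 0.933 0.336
v 2.069 -0.222 1.874
v 1.915 0.538 0.039
v 2.073 -0.617 1.577
v 2.207 0.234 -0.219
v 2.365 -0.921 1.319
v 2.677 0.138 -0.34
v 2.835 -1.017 1.199
v 3.145 0.286 -0.277
v 3.302 -0.869 1.262
f 1 38 17
f 38 12 41
f 17 41 6
f 38 41 17
f 1 17 13
f 17 6 18
f 13 18 2
f 17 18 13
f 1 13 22
f 13 2 23
f 22 23 8
f 13 23 22
f 1 22 34
f 22 8 37
f 34 37 11
f 22 37 34
f 1 34 38
f 34 11 42
f 38 42 12
f 34 42 38
f 2 18 29
f 18 6 32
f 29 32 10
f 18 32 29
f 6 41 19
f 41 12 40
f 19 40 5
f 41 40 19
f 12 42 39
f 42 11 35
f 39 35 3
f 42 35 39
f 11 37 36
f 37 8 24
f 36 24 7
f 37 24 36
f 8 23 28
f 23 2 25
f 28 25 9
f 23 25 28
f 4 30 16
f 30 10 31
f 16 31 5
f 30 31 16
f 4 16 14
f 16 5 15
f 14 15 3
f 16 15 14
f 4 14 21
f 14 3 20
f 21 20 7
f 14 20 21
f 4 21 26
f 21 7 27
f 26 27 9
f 21 27 26
f 4 26 30
f 26 9 33
f 30 33 10
f 26 33 30
f 5 31 19
f 31 10 32
f 19 32 6
f 31 32 19
f 3 15 39
f 15 5 40
f 39 40 12
f 15 40 39
f 7 20 36
f 20 3 35
f 36 35 11
f 20 35 36
f 9 27 28
f 27 7 24
f 28 24 8
f 27 24 28
f 10 33 29
f 33 9 25
f 29 25 2
f 33 25 29
f 44 43 46
f 44 46 45
f 46 43 47
f 46 47 45
f 47 43 48
f 47 48 45
f 48 43 49
f 48 49 45
f 49 43 50
f 49 50 45
f 50 43 51
f 50 51 45
f 51 43 52
f 51 52 45
f 52 43 53
f 52 53 45
f 53 43 54
f 53 54 45
f 54 43 44
f 54 44 45
f 56 55 59
f 56 59 57
f 57 59 60
f 57 60 58
f 59 55 61
f 59 61 60
f 60 61 62
f 60 62 58
f 61 55 63
f 61 63 62
f 62 63 64
f 62 64 58
f 63 55 65
f 63 65 64
f 64 65 66
f 64 66 58
f 65 55 67
f 65 67 66
f 66 67 68
f 66 68 58
f 67 55 69
f 67 69 68
f 68 69 70
f 68 70 58
f 69 55 71
f 69 71 70
f 70 71 72
f 70 72 58
f 71 55 73
f 71 73 72
f 72 73 74
f 72 74 58
f 73 55 56
f 73 56 74
f 74 56 57
f 74 57 58
f 76 75 78
f 76 78 77
f 78 75 79
f 78 79 77
f 79 75 80
f 79 80 77
f 80 75 81
f 80 81 77
f 81 75 82
f 81 82 77
f 82 75 83
f 82 83 77
f 83 75 84
f 83 84 77
f 84 75 76
f 84 76 77
f 86 85 89
f 86 89 87
f 87 89 90
f 87 90 88
f 89 85 91
f 89 91 90
f 90 91 92
f 90 92 88
f 91 85 93
f 91 93 92
f 92 93 94
f 92 94 88
f 93 85 95
f 93 95 94
f 94 95 96
f 94 96 88
f 95 85 97
f 95 97 96
f 96 97 98
f 96 98 88
f 97 85 99
f 97 99 98
f 98 99 100
f 98 100 88
f 99 85 101
f 99 101 100
f 100 101 102
f 100 102 88
f 101 85 103
f 101 103 102
f 102 103 104
f 102 104 88
f 103 85 105
f 103 105 104
f 104 105 106
f 104 106 88
f 105 85 86
f 105 86 106
f 106 86 87
f 106 87 88



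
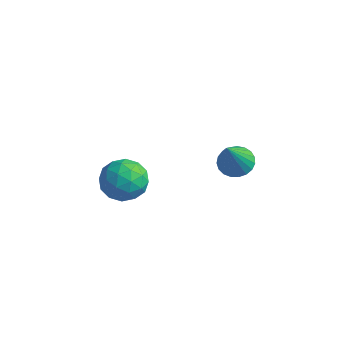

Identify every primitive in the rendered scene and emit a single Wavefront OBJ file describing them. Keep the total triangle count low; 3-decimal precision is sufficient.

v -1.169 -1.72 0.262
v -0.453 -1.476 0.796
v -0.427 -2.944 -0.176
v 0.289 -2.7 0.358
v -0.505 -2.972 0.746
v -0.964 -2.215 1.017
v 0.084 -2.205 -0.397
v -0.375 -1.448 -0.126
v 0.322 -1.776 0.388
v -0.043 -2.25 1.094
v -0.837 -2.17 -0.474
v -1.202 -2.644 0.232
v -0.876 -1.491 0.567
v -0.004 -2.929 0.053
v -0.471 -3.089 0.281
v -0.05 -2.946 0.594
v -1.177 -1.925 0.697
v -0.756 -1.782 1.011
v -0.787 -2.661 0.982
v -0.124 -2.638 -0.391
v 0.297 -2.495 -0.077
v -0.83 -1.474 0.026
v -0.409 -1.331 0.339
v -0.093 -1.759 -0.362
v -0 -1.524 0.641
v 0.436 -2.243 0.384
v 0.316 -1.952 -0.059
v 0.046 -1.507 0.1
v -0.215 -1.802 1.056
v 0.222 -2.522 0.799
v -0.245 -2.681 1.027
v -0.515 -2.236 1.186
v 0.241 -1.978 0.817
v -1.102 -1.898 -0.179
v -0.665 -2.618 -0.436
v -0.365 -2.184 -0.566
v -0.635 -1.739 -0.407
v -1.316 -2.177 0.236
v -0.88 -2.896 -0.021
v -0.926 -2.913 0.52
v -1.196 -2.468 0.679
v -1.121 -2.442 -0.197
v 0.838 2.169 -0.628
v 1.47 2.019 -0.891
v 1.262 1.151 0.968
v 1.521 2.267 -0.747
v 1.455 2.497 -0.582
v 1.282 2.671 -0.426
v 1.032 2.758 -0.304
v 0.749 2.743 -0.238
v 0.481 2.629 -0.24
v 0.275 2.435 -0.309
v 0.167 2.195 -0.433
v 0.174 1.951 -0.591
v 0.297 1.744 -0.755
v 0.513 1.611 -0.898
v 0.785 1.574 -0.993
v 1.067 1.64 -1.026
v 1.309 1.797 -0.99
f 1 38 17
f 38 12 41
f 17 41 6
f 38 41 17
f 1 17 13
f 17 6 18
f 13 18 2
f 17 18 13
f 1 13 22
f 13 2 23
f 22 23 8
f 13 23 22
f 1 22 34
f 22 8 37
f 34 37 11
f 22 37 34
f 1 34 38
f 34 11 42
f 38 42 12
f 34 42 38
f 2 18 29
f 18 6 32
f 29 32 10
f 18 32 29
f 6 41 19
f 41 12 40
f 19 40 5
f 41 40 19
f 12 42 39
f 42 11 35
f 39 35 3
f 42 35 39
f 11 37 36
f 37 8 24
f 36 24 7
f 37 24 36
f 8 23 28
f 23 2 25
f 28 25 9
f 23 25 28
f 4 30 16
f 30 10 31
f 16 31 5
f 30 31 16
f 4 16 14
f 16 5 15
f 14 15 3
f 16 15 14
f 4 14 21
f 14 3 20
f 21 20 7
f 14 20 21
f 4 21 26
f 21 7 27
f 26 27 9
f 21 27 26
f 4 26 30
f 26 9 33
f 30 33 10
f 26 33 30
f 5 31 19
f 31 10 32
f 19 32 6
f 31 32 19
f 3 15 39
f 15 5 40
f 39 40 12
f 15 40 39
f 7 20 36
f 20 3 35
f 36 35 11
f 20 35 36
f 9 27 28
f 27 7 24
f 28 24 8
f 27 24 28
f 10 33 29
f 33 9 25
f 29 25 2
f 33 25 29
f 44 43 46
f 44 46 45
f 46 43 47
f 46 47 45
f 47 43 48
f 47 48 45
f 48 43 49
f 48 49 45
f 49 43 50
f 49 50 45
f 50 43 51
f 50 51 45
f 51 43 52
f 51 52 45
f 52 43 53
f 52 53 45
f 53 43 54
f 53 54 45
f 54 43 55
f 54 55 45
f 55 43 56
f 55 56 45
f 56 43 57
f 56 57 45
f 57 43 58
f 57 58 45
f 58 43 59
f 58 59 45
f 59 43 44
f 59 44 45



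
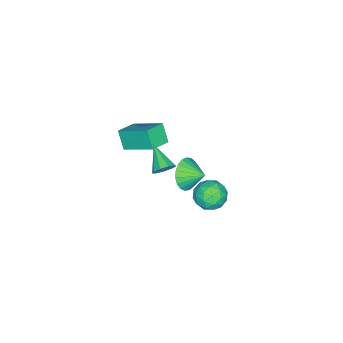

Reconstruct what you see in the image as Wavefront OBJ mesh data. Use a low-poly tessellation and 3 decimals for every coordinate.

v -1.992 1.192 -3.749
v -1.579 1.576 -4.646
v -1.968 2.328 -3.251
v -2.012 1.617 -4.719
v -2.441 1.585 -4.625
v -2.793 1.484 -4.378
v -3.006 1.334 -4.023
v -3.044 1.158 -3.621
v -2.899 0.989 -3.24
v -2.598 0.854 -2.948
v -2.192 0.778 -2.794
v -1.752 0.774 -2.805
v -1.353 0.842 -2.979
v -1.064 0.97 -3.286
v -0.936 1.137 -3.674
v -0.99 1.314 -4.074
v -1.218 1.469 -4.418
v 1.973 -0.773 3.072
v 2.109 1.021 4.136
v 0.82 -0.493 2.747
v 0.956 1.301 3.811
v 2.384 -0.221 2.089
v 2.52 1.573 3.153
v 1.231 0.059 1.764
v 1.367 1.853 2.828
v -0.773 3.655 -3.401
v -0.015 4.282 -3.227
v -0.365 2.798 -2.093
v 0.393 3.425 -1.919
v -0.55 3.736 -1.803
v -0.801 4.266 -2.611
v 0.421 2.814 -2.709
v 0.17 3.344 -3.517
v 0.723 3.762 -2.799
v 0.123 4.332 -2.239
v -0.503 2.748 -3.081
v -1.103 3.318 -2.521
v -0.429 4.044 -3.429
v 0.049 3.036 -1.891
v -0.504 3.219 -1.823
v -0.059 3.587 -1.72
v -0.892 4.034 -3.067
v -0.446 4.403 -2.964
v -0.761 4.081 -2.127
v 0.066 2.677 -2.356
v 0.512 3.046 -2.253
v -0.321 3.493 -3.6
v 0.124 3.861 -3.497
v 0.381 2.999 -3.193
v 0.45 4.107 -3.074
v 0.689 3.603 -2.306
v 0.706 3.244 -2.77
v 0.558 3.556 -3.245
v 0.097 4.442 -2.745
v 0.336 3.938 -1.976
v -0.217 4.12 -1.908
v -0.365 4.432 -2.384
v 0.531 4.136 -2.494
v -0.716 3.142 -3.344
v -0.477 2.638 -2.575
v -0.015 2.648 -2.936
v -0.163 2.96 -3.412
v -1.069 3.477 -3.014
v -0.83 2.973 -2.246
v -0.938 3.524 -2.075
v -1.086 3.836 -2.55
v -0.911 2.944 -2.826
v 3.456 2.741 2.899
v 3.893 2.754 3.38
v 2.604 1.679 3.701
v 3.578 3.06 3.451
v 3.207 3.217 3.265
v 2.951 3.151 2.907
v 2.932 2.893 2.545
v 3.158 2.564 2.349
v 3.523 2.318 2.41
v 3.856 2.269 2.7
v 4.003 2.442 3.083
f 2 1 4
f 2 4 3
f 4 1 5
f 4 5 3
f 5 1 6
f 5 6 3
f 6 1 7
f 6 7 3
f 7 1 8
f 7 8 3
f 8 1 9
f 8 9 3
f 9 1 10
f 9 10 3
f 10 1 11
f 10 11 3
f 11 1 12
f 11 12 3
f 12 1 13
f 12 13 3
f 13 1 14
f 13 14 3
f 14 1 15
f 14 15 3
f 15 1 16
f 15 16 3
f 16 1 17
f 16 17 3
f 17 1 2
f 17 2 3
f 19 21 18
f 22 19 18
f 18 21 20
f 20 22 18
f 19 25 21
f 23 19 22
f 23 25 19
f 21 25 20
f 24 22 20
f 20 25 24
f 24 23 22
f 25 23 24
f 26 63 42
f 63 37 66
f 42 66 31
f 63 66 42
f 26 42 38
f 42 31 43
f 38 43 27
f 42 43 38
f 26 38 47
f 38 27 48
f 47 48 33
f 38 48 47
f 26 47 59
f 47 33 62
f 59 62 36
f 47 62 59
f 26 59 63
f 59 36 67
f 63 67 37
f 59 67 63
f 27 43 54
f 43 31 57
f 54 57 35
f 43 57 54
f 31 66 44
f 66 37 65
f 44 65 30
f 66 65 44
f 37 67 64
f 67 36 60
f 64 60 28
f 67 60 64
f 36 62 61
f 62 33 49
f 61 49 32
f 62 49 61
f 33 48 53
f 48 27 50
f 53 50 34
f 48 50 53
f 29 55 41
f 55 35 56
f 41 56 30
f 55 56 41
f 29 41 39
f 41 30 40
f 39 40 28
f 41 40 39
f 29 39 46
f 39 28 45
f 46 45 32
f 39 45 46
f 29 46 51
f 46 32 52
f 51 52 34
f 46 52 51
f 29 51 55
f 51 34 58
f 55 58 35
f 51 58 55
f 30 56 44
f 56 35 57
f 44 57 31
f 56 57 44
f 28 40 64
f 40 30 65
f 64 65 37
f 40 65 64
f 32 45 61
f 45 28 60
f 61 60 36
f 45 60 61
f 34 52 53
f 52 32 49
f 53 49 33
f 52 49 53
f 35 58 54
f 58 34 50
f 54 50 27
f 58 50 54
f 69 68 71
f 69 71 70
f 71 68 72
f 71 72 70
f 72 68 73
f 72 73 70
f 73 68 74
f 73 74 70
f 74 68 75
f 74 75 70
f 75 68 76
f 75 76 70
f 76 68 77
f 76 77 70
f 77 68 78
f 77 78 70
f 78 68 69
f 78 69 70



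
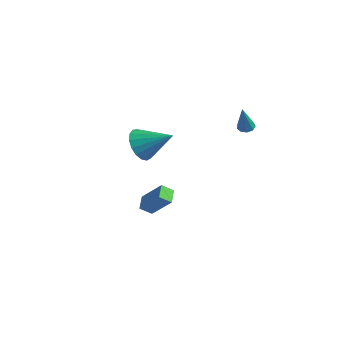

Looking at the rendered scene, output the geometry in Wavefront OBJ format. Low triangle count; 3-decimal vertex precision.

v -2.3 -3.334 2.599
v -1.65 -3.552 1.764
v -0.72 -2.546 3.621
v -1.824 -3.075 1.664
v -2.107 -2.658 1.779
v -2.434 -2.396 2.082
v -2.73 -2.348 2.503
v -2.928 -2.527 2.946
v -2.981 -2.891 3.309
v -2.879 -3.356 3.51
v -2.644 -3.816 3.502
v -2.33 -4.166 3.287
v -2.009 -4.325 2.914
v -1.755 -4.258 2.469
v -1.625 -3.979 2.054
v 0.004 2.33 2.552
v 0.506 2.321 2.459
v 0.316 1.65 4.288
v 0.415 2.629 2.596
v 0.132 2.797 2.712
v -0.211 2.746 2.754
v -0.453 2.501 2.701
v -0.481 2.175 2.579
v -0.282 1.922 2.444
v 0.051 1.86 2.36
v 0.362 2.018 2.366
v -4.404 -1.408 -4.244
v -4.963 -0.66 -3.886
v -3.985 -0.858 -4.739
v -4.544 -0.11 -4.381
v -3.156 -1.13 -2.879
v -3.715 -0.382 -2.521
v -2.737 -0.58 -3.374
v -3.296 0.168 -3.016
f 2 1 4
f 2 4 3
f 4 1 5
f 4 5 3
f 5 1 6
f 5 6 3
f 6 1 7
f 6 7 3
f 7 1 8
f 7 8 3
f 8 1 9
f 8 9 3
f 9 1 10
f 9 10 3
f 10 1 11
f 10 11 3
f 11 1 12
f 11 12 3
f 12 1 13
f 12 13 3
f 13 1 14
f 13 14 3
f 14 1 15
f 14 15 3
f 15 1 2
f 15 2 3
f 17 16 19
f 17 19 18
f 19 16 20
f 19 20 18
f 20 16 21
f 20 21 18
f 21 16 22
f 21 22 18
f 22 16 23
f 22 23 18
f 23 16 24
f 23 24 18
f 24 16 25
f 24 25 18
f 25 16 26
f 25 26 18
f 26 16 17
f 26 17 18
f 28 30 27
f 31 28 27
f 27 30 29
f 29 31 27
f 28 34 30
f 32 28 31
f 32 34 28
f 30 34 29
f 33 31 29
f 29 34 33
f 33 32 31
f 34 32 33



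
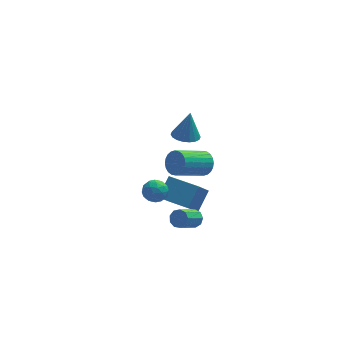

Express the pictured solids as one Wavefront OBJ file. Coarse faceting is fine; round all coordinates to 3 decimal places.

v -1.38 -2.103 -3.129
v -0.974 -2.047 -2.637
v -1.934 -2.96 -1.74
v -2.34 -3.017 -2.231
v -1.27 -1.724 -2.625
v -2.23 -2.637 -1.728
v -1.617 -1.579 -2.849
v -2.577 -2.492 -1.951
v -1.854 -1.679 -3.204
v -2.813 -2.592 -2.306
v -1.868 -1.978 -3.523
v -2.828 -2.891 -2.626
v -1.655 -2.336 -3.658
v -2.614 -3.249 -2.761
v -1.313 -2.584 -3.546
v -2.272 -3.497 -2.648
v -1.002 -2.608 -3.238
v -1.962 -3.521 -2.34
v -0.869 -2.396 -2.879
v -1.828 -3.309 -1.982
v -4.235 -1.135 -1.7
v -3.636 -0.621 -1.991
v -3.424 -1.499 -0.669
v -2.825 -0.985 -0.96
v -3.531 -0.665 -0.634
v -4.032 -0.44 -1.271
v -3.028 -1.68 -1.389
v -3.529 -1.455 -2.026
v -2.889 -0.958 -1.798
v -3.2 -0.331 -1.332
v -3.86 -1.789 -1.328
v -4.171 -1.162 -0.862
v -4.007 -0.846 -1.936
v -3.053 -1.274 -0.724
v -3.468 -1.085 -0.533
v -3.116 -0.784 -0.704
v -4.24 -0.74 -1.513
v -3.887 -0.438 -1.684
v -3.826 -0.463 -0.887
v -3.173 -1.682 -0.976
v -2.82 -1.38 -1.147
v -3.944 -1.336 -1.956
v -3.592 -1.035 -2.127
v -3.234 -1.657 -1.773
v -3.216 -0.743 -1.994
v -2.739 -0.956 -1.388
v -2.858 -1.365 -1.64
v -3.153 -1.233 -2.014
v -3.398 -0.374 -1.72
v -2.922 -0.588 -1.114
v -3.337 -0.399 -0.922
v -3.631 -0.267 -1.297
v -2.96 -0.572 -1.607
v -4.138 -1.532 -1.546
v -3.662 -1.746 -0.94
v -3.429 -1.853 -1.363
v -3.723 -1.721 -1.738
v -4.321 -1.164 -1.272
v -3.844 -1.377 -0.666
v -3.907 -0.887 -0.646
v -4.202 -0.755 -1.02
v -4.1 -1.548 -1.053
v -0.978 -3.428 3.075
v -0.485 -3.666 3.699
v -2.169 -4.61 4.669
v -2.662 -4.372 4.045
v -0.586 -3.377 3.805
v -2.27 -4.321 4.775
v -0.747 -3.096 3.8
v -2.431 -4.04 4.769
v -0.943 -2.865 3.684
v -2.627 -3.809 4.654
v -1.144 -2.72 3.476
v -2.828 -3.664 4.445
v -1.32 -2.683 3.207
v -3.004 -3.627 4.176
v -1.444 -2.759 2.917
v -3.128 -3.703 3.887
v -1.497 -2.937 2.652
v -3.181 -3.881 3.621
v -1.471 -3.19 2.451
v -3.155 -4.134 3.421
v -1.37 -3.479 2.345
v -3.054 -4.423 3.315
v -1.209 -3.76 2.351
v -2.893 -4.704 3.32
v -1.013 -3.991 2.466
v -2.697 -4.935 3.436
v -0.812 -4.136 2.675
v -2.496 -5.08 3.644
v -0.636 -4.173 2.944
v -2.32 -5.117 3.913
v -0.512 -4.097 3.233
v -2.196 -5.041 4.203
v -0.459 -3.919 3.499
v -2.143 -4.863 4.468
v -1.315 3.775 -0.438
v -0.418 3.703 -0.574
v -1.005 4.045 1.458
v -0.484 4.1 -0.62
v -0.715 4.433 -0.629
v -1.065 4.635 -0.601
v -1.464 4.667 -0.541
v -1.834 4.522 -0.46
v -2.1 4.23 -0.375
v -2.211 3.847 -0.302
v -2.145 3.45 -0.256
v -1.914 3.118 -0.247
v -1.564 2.915 -0.275
v -1.165 2.883 -0.335
v -0.796 3.028 -0.416
v -0.529 3.321 -0.501
v -1.585 -0.832 -3.255
v -0.866 0.127 -2.165
v -3.256 0.373 -3.213
v -2.536 1.332 -2.124
v -0.884 0.188 -4.616
v -0.164 1.147 -3.527
v -2.554 1.393 -4.575
v -1.835 2.352 -3.485
f 2 1 5
f 2 5 3
f 3 5 6
f 3 6 4
f 5 1 7
f 5 7 6
f 6 7 8
f 6 8 4
f 7 1 9
f 7 9 8
f 8 9 10
f 8 10 4
f 9 1 11
f 9 11 10
f 10 11 12
f 10 12 4
f 11 1 13
f 11 13 12
f 12 13 14
f 12 14 4
f 13 1 15
f 13 15 14
f 14 15 16
f 14 16 4
f 15 1 17
f 15 17 16
f 16 17 18
f 16 18 4
f 17 1 19
f 17 19 18
f 18 19 20
f 18 20 4
f 19 1 2
f 19 2 20
f 20 2 3
f 20 3 4
f 21 58 37
f 58 32 61
f 37 61 26
f 58 61 37
f 21 37 33
f 37 26 38
f 33 38 22
f 37 38 33
f 21 33 42
f 33 22 43
f 42 43 28
f 33 43 42
f 21 42 54
f 42 28 57
f 54 57 31
f 42 57 54
f 21 54 58
f 54 31 62
f 58 62 32
f 54 62 58
f 22 38 49
f 38 26 52
f 49 52 30
f 38 52 49
f 26 61 39
f 61 32 60
f 39 60 25
f 61 60 39
f 32 62 59
f 62 31 55
f 59 55 23
f 62 55 59
f 31 57 56
f 57 28 44
f 56 44 27
f 57 44 56
f 28 43 48
f 43 22 45
f 48 45 29
f 43 45 48
f 24 50 36
f 50 30 51
f 36 51 25
f 50 51 36
f 24 36 34
f 36 25 35
f 34 35 23
f 36 35 34
f 24 34 41
f 34 23 40
f 41 40 27
f 34 40 41
f 24 41 46
f 41 27 47
f 46 47 29
f 41 47 46
f 24 46 50
f 46 29 53
f 50 53 30
f 46 53 50
f 25 51 39
f 51 30 52
f 39 52 26
f 51 52 39
f 23 35 59
f 35 25 60
f 59 60 32
f 35 60 59
f 27 40 56
f 40 23 55
f 56 55 31
f 40 55 56
f 29 47 48
f 47 27 44
f 48 44 28
f 47 44 48
f 30 53 49
f 53 29 45
f 49 45 22
f 53 45 49
f 64 63 67
f 64 67 65
f 65 67 68
f 65 68 66
f 67 63 69
f 67 69 68
f 68 69 70
f 68 70 66
f 69 63 71
f 69 71 70
f 70 71 72
f 70 72 66
f 71 63 73
f 71 73 72
f 72 73 74
f 72 74 66
f 73 63 75
f 73 75 74
f 74 75 76
f 74 76 66
f 75 63 77
f 75 77 76
f 76 77 78
f 76 78 66
f 77 63 79
f 77 79 78
f 78 79 80
f 78 80 66
f 79 63 81
f 79 81 80
f 80 81 82
f 80 82 66
f 81 63 83
f 81 83 82
f 82 83 84
f 82 84 66
f 83 63 85
f 83 85 84
f 84 85 86
f 84 86 66
f 85 63 87
f 85 87 86
f 86 87 88
f 86 88 66
f 87 63 89
f 87 89 88
f 88 89 90
f 88 90 66
f 89 63 91
f 89 91 90
f 90 91 92
f 90 92 66
f 91 63 93
f 91 93 92
f 92 93 94
f 92 94 66
f 93 63 95
f 93 95 94
f 94 95 96
f 94 96 66
f 95 63 64
f 95 64 96
f 96 64 65
f 96 65 66
f 98 97 100
f 98 100 99
f 100 97 101
f 100 101 99
f 101 97 102
f 101 102 99
f 102 97 103
f 102 103 99
f 103 97 104
f 103 104 99
f 104 97 105
f 104 105 99
f 105 97 106
f 105 106 99
f 106 97 107
f 106 107 99
f 107 97 108
f 107 108 99
f 108 97 109
f 108 109 99
f 109 97 110
f 109 110 99
f 110 97 111
f 110 111 99
f 111 97 112
f 111 112 99
f 112 97 98
f 112 98 99
f 114 116 113
f 117 114 113
f 113 116 115
f 115 117 113
f 114 120 116
f 118 114 117
f 118 120 114
f 116 120 115
f 119 117 115
f 115 120 119
f 119 118 117
f 120 118 119



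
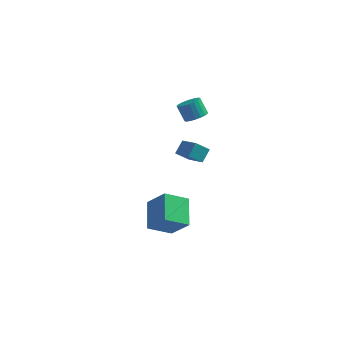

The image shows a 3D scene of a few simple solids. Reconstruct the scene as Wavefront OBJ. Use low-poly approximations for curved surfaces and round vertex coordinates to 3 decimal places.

v 2.604 -2.772 -5.483
v 1.277 -3.577 -4.591
v 2.135 -0.963 -4.547
v 0.808 -1.767 -3.656
v 3.812 -3.193 -4.064
v 2.485 -3.997 -3.173
v 3.343 -1.383 -3.129
v 2.016 -2.188 -2.237
v 2.035 0.427 -0.437
v 2.302 1.199 0.239
v 2.819 0.774 -1.142
v 3.086 1.546 -0.467
v 3.134 -0.586 0.287
v 3.401 0.186 0.962
v 3.918 -0.239 -0.419
v 4.185 0.533 0.257
v 3.365 0.344 3.303
v 3.981 0.116 3.723
v 3.412 0.448 4.738
v 2.795 0.676 4.317
v 4.052 0.427 3.661
v 3.483 0.758 4.676
v 4.005 0.723 3.538
v 3.435 1.054 4.553
v 3.846 0.954 3.374
v 3.277 1.285 4.389
v 3.605 1.079 3.197
v 3.035 1.41 4.212
v 3.322 1.077 3.039
v 2.752 1.409 4.054
v 3.046 0.949 2.926
v 2.477 1.28 3.941
v 2.825 0.716 2.879
v 2.256 1.047 3.894
v 2.698 0.418 2.904
v 2.129 0.75 3.919
v 2.686 0.108 2.999
v 2.117 0.44 4.014
v 2.791 -0.161 3.146
v 2.222 0.171 4.161
v 2.996 -0.343 3.32
v 2.426 -0.011 4.335
v 3.264 -0.406 3.491
v 2.695 -0.074 4.506
v 3.55 -0.339 3.63
v 2.98 -0.008 4.644
v 3.803 -0.155 3.712
v 3.234 0.177 4.726
f 2 4 1
f 5 2 1
f 1 4 3
f 3 5 1
f 2 8 4
f 6 2 5
f 6 8 2
f 4 8 3
f 7 5 3
f 3 8 7
f 7 6 5
f 8 6 7
f 10 12 9
f 13 10 9
f 9 12 11
f 11 13 9
f 10 16 12
f 14 10 13
f 14 16 10
f 12 16 11
f 15 13 11
f 11 16 15
f 15 14 13
f 16 14 15
f 18 17 21
f 18 21 19
f 19 21 22
f 19 22 20
f 21 17 23
f 21 23 22
f 22 23 24
f 22 24 20
f 23 17 25
f 23 25 24
f 24 25 26
f 24 26 20
f 25 17 27
f 25 27 26
f 26 27 28
f 26 28 20
f 27 17 29
f 27 29 28
f 28 29 30
f 28 30 20
f 29 17 31
f 29 31 30
f 30 31 32
f 30 32 20
f 31 17 33
f 31 33 32
f 32 33 34
f 32 34 20
f 33 17 35
f 33 35 34
f 34 35 36
f 34 36 20
f 35 17 37
f 35 37 36
f 36 37 38
f 36 38 20
f 37 17 39
f 37 39 38
f 38 39 40
f 38 40 20
f 39 17 41
f 39 41 40
f 40 41 42
f 40 42 20
f 41 17 43
f 41 43 42
f 42 43 44
f 42 44 20
f 43 17 45
f 43 45 44
f 44 45 46
f 44 46 20
f 45 17 47
f 45 47 46
f 46 47 48
f 46 48 20
f 47 17 18
f 47 18 48
f 48 18 19
f 48 19 20



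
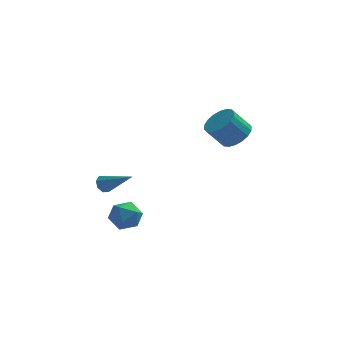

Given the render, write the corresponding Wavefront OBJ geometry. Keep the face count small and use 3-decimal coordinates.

v 3.964 3.753 -1.46
v 4.789 3.786 -0.812
v 3.822 3.639 0.428
v 2.996 3.607 -0.22
v 4.671 4.236 -0.852
v 3.703 4.089 0.389
v 4.412 4.59 -1.012
v 3.444 4.444 0.229
v 4.064 4.779 -1.26
v 3.097 4.633 -0.02
v 3.697 4.765 -1.549
v 2.729 4.618 -0.308
v 3.382 4.55 -1.82
v 2.415 4.404 -0.579
v 3.183 4.178 -2.019
v 2.215 4.031 -0.779
v 3.138 3.721 -2.108
v 2.171 3.574 -0.868
v 3.257 3.271 -2.069
v 2.289 3.124 -0.828
v 3.516 2.916 -1.909
v 2.548 2.77 -0.668
v 3.863 2.727 -1.66
v 2.896 2.581 -0.42
v 4.231 2.742 -1.372
v 3.263 2.595 -0.131
v 4.545 2.956 -1.101
v 3.578 2.81 0.14
v 4.745 3.329 -0.901
v 3.777 3.182 0.339
v -2.704 -2.661 -3.051
v -1.944 -2.306 -3.574
v -2.236 -4.154 -3.386
v -1.476 -3.799 -3.909
v -1.491 -3.696 -2.926
v -1.78 -2.774 -2.719
v -2.4 -3.686 -4.241
v -2.689 -2.764 -4.034
v -1.756 -2.94 -4.309
v -1.194 -2.946 -3.496
v -2.986 -3.514 -3.464
v -2.424 -3.52 -2.651
v -3.221 -1.621 -2.056
v -2.971 -1.803 -2.546
v -1.719 -2.559 -0.944
v -2.82 -1.407 -2.416
v -2.904 -1.136 -2.074
v -3.173 -1.149 -1.722
v -3.47 -1.439 -1.565
v -3.621 -1.836 -1.695
v -3.538 -2.107 -2.037
v -3.268 -2.093 -2.389
f 2 1 5
f 2 5 3
f 3 5 6
f 3 6 4
f 5 1 7
f 5 7 6
f 6 7 8
f 6 8 4
f 7 1 9
f 7 9 8
f 8 9 10
f 8 10 4
f 9 1 11
f 9 11 10
f 10 11 12
f 10 12 4
f 11 1 13
f 11 13 12
f 12 13 14
f 12 14 4
f 13 1 15
f 13 15 14
f 14 15 16
f 14 16 4
f 15 1 17
f 15 17 16
f 16 17 18
f 16 18 4
f 17 1 19
f 17 19 18
f 18 19 20
f 18 20 4
f 19 1 21
f 19 21 20
f 20 21 22
f 20 22 4
f 21 1 23
f 21 23 22
f 22 23 24
f 22 24 4
f 23 1 25
f 23 25 24
f 24 25 26
f 24 26 4
f 25 1 27
f 25 27 26
f 26 27 28
f 26 28 4
f 27 1 29
f 27 29 28
f 28 29 30
f 28 30 4
f 29 1 2
f 29 2 30
f 30 2 3
f 30 3 4
f 31 42 36
f 31 36 32
f 31 32 38
f 31 38 41
f 31 41 42
f 32 36 40
f 36 42 35
f 42 41 33
f 41 38 37
f 38 32 39
f 34 40 35
f 34 35 33
f 34 33 37
f 34 37 39
f 34 39 40
f 35 40 36
f 33 35 42
f 37 33 41
f 39 37 38
f 40 39 32
f 44 43 46
f 44 46 45
f 46 43 47
f 46 47 45
f 47 43 48
f 47 48 45
f 48 43 49
f 48 49 45
f 49 43 50
f 49 50 45
f 50 43 51
f 50 51 45
f 51 43 52
f 51 52 45
f 52 43 44
f 52 44 45



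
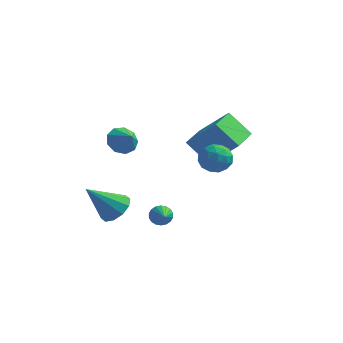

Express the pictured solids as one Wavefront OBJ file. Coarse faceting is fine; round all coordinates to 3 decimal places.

v -1.171 -1.125 1.521
v -0.572 -0.565 1.299
v -0.469 -1.615 2.179
v -0.867 -0.368 1.76
v -1.304 -0.526 2.109
v -1.68 -0.964 2.182
v -1.817 -1.478 1.947
v -1.652 -1.826 1.512
v -1.262 -1.847 1.081
v -0.829 -1.53 0.856
v -0.557 -1.023 0.942
v 3.486 0.393 -0.043
v 3.939 -0.377 0.156
v 2.581 0.157 1.104
v 3.034 -0.613 1.303
v 3.438 0.199 1.423
v 3.997 0.345 0.714
v 2.523 -0.565 0.546
v 3.082 -0.419 -0.163
v 3.344 -0.969 0.52
v 3.909 -0.496 1.062
v 2.611 0.276 0.198
v 3.176 0.749 0.74
v 3.792 0.029 -0.045
v 2.728 -0.249 1.305
v 2.966 0.229 1.375
v 3.232 -0.224 1.492
v 3.826 0.453 0.284
v 4.092 0.001 0.401
v 3.797 0.339 1.146
v 2.428 -0.221 0.859
v 2.694 -0.673 0.976
v 3.288 0.004 -0.232
v 3.554 -0.449 -0.115
v 2.723 -0.559 0.114
v 3.708 -0.772 0.286
v 3.176 -0.91 0.961
v 2.876 -0.882 0.516
v 3.205 -0.797 0.099
v 4.04 -0.494 0.605
v 3.509 -0.633 1.28
v 3.746 -0.155 1.35
v 4.074 -0.07 0.933
v 3.691 -0.842 0.819
v 3.011 0.413 -0.02
v 2.48 0.274 0.655
v 2.446 -0.15 0.327
v 2.774 -0.065 -0.09
v 3.344 0.69 0.299
v 2.812 0.552 0.974
v 3.315 0.577 1.161
v 3.644 0.662 0.744
v 2.829 0.622 0.441
v 1.133 -1.893 -2.846
v 1.481 -1.517 -2.534
v 1.767 -3.007 -2.214
v 1.269 -1.548 -2.375
v 1.03 -1.646 -2.309
v 0.811 -1.794 -2.35
v 0.656 -1.961 -2.489
v 0.595 -2.115 -2.698
v 0.641 -2.225 -2.937
v 0.784 -2.269 -3.159
v 0.996 -2.238 -3.318
v 1.236 -2.139 -3.384
v 1.454 -1.992 -3.343
v 1.609 -1.825 -3.204
v 1.67 -1.671 -2.995
v 1.624 -1.561 -2.755
v -0.804 -2.919 -2.207
v -0.145 -3.595 -2.104
v -1.956 -3.801 -0.633
v -0.004 -3.148 -1.75
v -0.168 -2.614 -1.571
v -0.576 -2.196 -1.635
v -1.071 -2.054 -1.917
v -1.464 -2.243 -2.31
v -1.605 -2.69 -2.664
v -1.441 -3.224 -2.843
v -1.033 -3.642 -2.779
v -0.538 -3.784 -2.497
v 0.807 2.36 0.068
v 2.345 2.43 1.597
v 0.807 4.348 -0.023
v 2.345 4.418 1.506
v 2.055 2.302 -1.186
v 3.593 2.372 0.343
v 2.055 4.29 -1.277
v 3.593 4.36 0.252
f 2 1 4
f 2 4 3
f 4 1 5
f 4 5 3
f 5 1 6
f 5 6 3
f 6 1 7
f 6 7 3
f 7 1 8
f 7 8 3
f 8 1 9
f 8 9 3
f 9 1 10
f 9 10 3
f 10 1 11
f 10 11 3
f 11 1 2
f 11 2 3
f 12 49 28
f 49 23 52
f 28 52 17
f 49 52 28
f 12 28 24
f 28 17 29
f 24 29 13
f 28 29 24
f 12 24 33
f 24 13 34
f 33 34 19
f 24 34 33
f 12 33 45
f 33 19 48
f 45 48 22
f 33 48 45
f 12 45 49
f 45 22 53
f 49 53 23
f 45 53 49
f 13 29 40
f 29 17 43
f 40 43 21
f 29 43 40
f 17 52 30
f 52 23 51
f 30 51 16
f 52 51 30
f 23 53 50
f 53 22 46
f 50 46 14
f 53 46 50
f 22 48 47
f 48 19 35
f 47 35 18
f 48 35 47
f 19 34 39
f 34 13 36
f 39 36 20
f 34 36 39
f 15 41 27
f 41 21 42
f 27 42 16
f 41 42 27
f 15 27 25
f 27 16 26
f 25 26 14
f 27 26 25
f 15 25 32
f 25 14 31
f 32 31 18
f 25 31 32
f 15 32 37
f 32 18 38
f 37 38 20
f 32 38 37
f 15 37 41
f 37 20 44
f 41 44 21
f 37 44 41
f 16 42 30
f 42 21 43
f 30 43 17
f 42 43 30
f 14 26 50
f 26 16 51
f 50 51 23
f 26 51 50
f 18 31 47
f 31 14 46
f 47 46 22
f 31 46 47
f 20 38 39
f 38 18 35
f 39 35 19
f 38 35 39
f 21 44 40
f 44 20 36
f 40 36 13
f 44 36 40
f 55 54 57
f 55 57 56
f 57 54 58
f 57 58 56
f 58 54 59
f 58 59 56
f 59 54 60
f 59 60 56
f 60 54 61
f 60 61 56
f 61 54 62
f 61 62 56
f 62 54 63
f 62 63 56
f 63 54 64
f 63 64 56
f 64 54 65
f 64 65 56
f 65 54 66
f 65 66 56
f 66 54 67
f 66 67 56
f 67 54 68
f 67 68 56
f 68 54 69
f 68 69 56
f 69 54 55
f 69 55 56
f 71 70 73
f 71 73 72
f 73 70 74
f 73 74 72
f 74 70 75
f 74 75 72
f 75 70 76
f 75 76 72
f 76 70 77
f 76 77 72
f 77 70 78
f 77 78 72
f 78 70 79
f 78 79 72
f 79 70 80
f 79 80 72
f 80 70 81
f 80 81 72
f 81 70 71
f 81 71 72
f 83 85 82
f 86 83 82
f 82 85 84
f 84 86 82
f 83 89 85
f 87 83 86
f 87 89 83
f 85 89 84
f 88 86 84
f 84 89 88
f 88 87 86
f 89 87 88



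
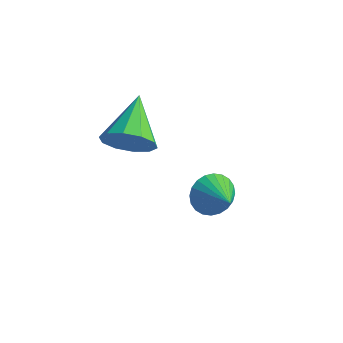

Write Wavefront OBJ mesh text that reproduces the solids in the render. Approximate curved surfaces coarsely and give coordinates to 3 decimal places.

v -1.01 -2.741 2.984
v -0.498 -2.814 3.646
v -1.65 -1.319 3.636
v -0.252 -2.537 3.283
v -0.295 -2.337 2.806
v -0.611 -2.291 2.396
v -1.08 -2.417 2.211
v -1.521 -2.667 2.321
v -1.768 -2.945 2.684
v -1.725 -3.144 3.162
v -1.408 -3.19 3.571
v -0.94 -3.064 3.756
v 0.536 -0.771 -0.411
v 0.748 -1.135 -1.007
v 1.484 -1.269 0.231
v 0.894 -0.892 -1.035
v 0.986 -0.631 -0.969
v 1.01 -0.391 -0.817
v 0.961 -0.209 -0.603
v 0.847 -0.112 -0.361
v 0.686 -0.116 -0.126
v 0.502 -0.219 0.066
v 0.324 -0.406 0.185
v 0.177 -0.649 0.213
v 0.085 -0.91 0.146
v 0.062 -1.15 -0.006
v 0.11 -1.332 -0.219
v 0.224 -1.429 -0.462
v 0.385 -1.425 -0.697
v 0.569 -1.322 -0.888
f 2 1 4
f 2 4 3
f 4 1 5
f 4 5 3
f 5 1 6
f 5 6 3
f 6 1 7
f 6 7 3
f 7 1 8
f 7 8 3
f 8 1 9
f 8 9 3
f 9 1 10
f 9 10 3
f 10 1 11
f 10 11 3
f 11 1 12
f 11 12 3
f 12 1 2
f 12 2 3
f 14 13 16
f 14 16 15
f 16 13 17
f 16 17 15
f 17 13 18
f 17 18 15
f 18 13 19
f 18 19 15
f 19 13 20
f 19 20 15
f 20 13 21
f 20 21 15
f 21 13 22
f 21 22 15
f 22 13 23
f 22 23 15
f 23 13 24
f 23 24 15
f 24 13 25
f 24 25 15
f 25 13 26
f 25 26 15
f 26 13 27
f 26 27 15
f 27 13 28
f 27 28 15
f 28 13 29
f 28 29 15
f 29 13 30
f 29 30 15
f 30 13 14
f 30 14 15



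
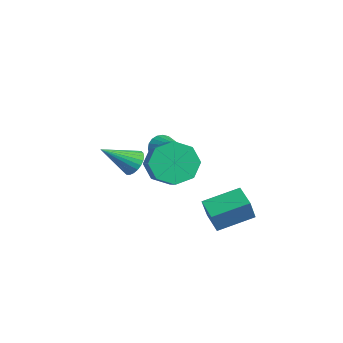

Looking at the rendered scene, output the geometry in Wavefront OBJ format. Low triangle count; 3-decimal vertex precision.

v 0.982 1.484 -3.624
v 1.221 1.048 -2.444
v 1.401 3.152 -3.091
v 1.639 2.715 -1.911
v 2.061 1.305 -3.909
v 2.299 0.868 -2.729
v 2.479 2.972 -3.376
v 2.718 2.536 -2.196
v -1.457 -0.715 -0.912
v -0.792 -0.74 -0.695
v -1.863 -2.105 0.172
v -0.9 -0.567 -0.514
v -1.094 -0.416 -0.393
v -1.342 -0.311 -0.352
v -1.608 -0.267 -0.395
v -1.851 -0.292 -0.518
v -2.034 -0.38 -0.7
v -2.129 -0.52 -0.915
v -2.122 -0.689 -1.129
v -2.013 -0.862 -1.31
v -1.82 -1.013 -1.431
v -1.571 -1.118 -1.473
v -1.305 -1.162 -1.429
v -1.062 -1.137 -1.307
v -0.879 -1.049 -1.124
v -0.784 -0.909 -0.91
v -2.899 1.552 -1.502
v -2.585 1.188 -2.051
v -1.221 1.668 -0.618
v -2.556 1.476 -2.142
v -2.587 1.777 -2.123
v -2.672 2.04 -1.996
v -2.796 2.218 -1.784
v -2.938 2.281 -1.523
v -3.073 2.218 -1.258
v -3.178 2.04 -1.036
v -3.235 1.778 -0.894
v -3.233 1.476 -0.858
v -3.174 1.188 -0.933
v -3.067 0.963 -1.106
v -2.931 0.84 -1.348
v -2.79 0.84 -1.616
v -2.667 0.963 -1.865
v 2.242 -1.159 1.271
v 2.763 -1.43 0.365
v 3.738 -1.753 1.022
v 3.218 -1.481 1.929
v 2.883 -0.64 0.574
v 3.859 -0.962 1.231
v 2.628 -0.153 1.192
v 3.604 -0.476 1.849
v 2.147 -0.256 1.856
v 3.123 -0.578 2.513
v 1.722 -0.887 2.178
v 2.697 -1.21 2.835
v 1.601 -1.678 1.969
v 2.577 -2 2.626
v 1.856 -2.164 1.351
v 2.832 -2.487 2.008
v 2.337 -2.062 0.687
v 3.313 -2.384 1.344
f 2 4 1
f 5 2 1
f 1 4 3
f 3 5 1
f 2 8 4
f 6 2 5
f 6 8 2
f 4 8 3
f 7 5 3
f 3 8 7
f 7 6 5
f 8 6 7
f 10 9 12
f 10 12 11
f 12 9 13
f 12 13 11
f 13 9 14
f 13 14 11
f 14 9 15
f 14 15 11
f 15 9 16
f 15 16 11
f 16 9 17
f 16 17 11
f 17 9 18
f 17 18 11
f 18 9 19
f 18 19 11
f 19 9 20
f 19 20 11
f 20 9 21
f 20 21 11
f 21 9 22
f 21 22 11
f 22 9 23
f 22 23 11
f 23 9 24
f 23 24 11
f 24 9 25
f 24 25 11
f 25 9 26
f 25 26 11
f 26 9 10
f 26 10 11
f 28 27 30
f 28 30 29
f 30 27 31
f 30 31 29
f 31 27 32
f 31 32 29
f 32 27 33
f 32 33 29
f 33 27 34
f 33 34 29
f 34 27 35
f 34 35 29
f 35 27 36
f 35 36 29
f 36 27 37
f 36 37 29
f 37 27 38
f 37 38 29
f 38 27 39
f 38 39 29
f 39 27 40
f 39 40 29
f 40 27 41
f 40 41 29
f 41 27 42
f 41 42 29
f 42 27 43
f 42 43 29
f 43 27 28
f 43 28 29
f 45 44 48
f 45 48 46
f 46 48 49
f 46 49 47
f 48 44 50
f 48 50 49
f 49 50 51
f 49 51 47
f 50 44 52
f 50 52 51
f 51 52 53
f 51 53 47
f 52 44 54
f 52 54 53
f 53 54 55
f 53 55 47
f 54 44 56
f 54 56 55
f 55 56 57
f 55 57 47
f 56 44 58
f 56 58 57
f 57 58 59
f 57 59 47
f 58 44 60
f 58 60 59
f 59 60 61
f 59 61 47
f 60 44 45
f 60 45 61
f 61 45 46
f 61 46 47



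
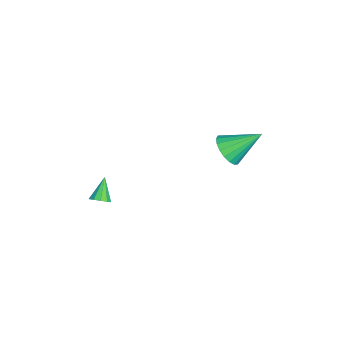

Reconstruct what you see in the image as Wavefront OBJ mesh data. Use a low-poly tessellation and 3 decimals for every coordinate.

v -0.598 3.102 2.435
v 0.283 3.22 2.405
v -0.762 4.618 3.585
v 0.155 3.438 2.1
v -0.123 3.589 1.861
v -0.495 3.643 1.736
v -0.887 3.591 1.75
v -1.222 3.442 1.899
v -1.434 3.225 2.154
v -1.48 2.984 2.465
v -1.351 2.766 2.77
v -1.074 2.615 3.009
v -0.702 2.561 3.134
v -0.309 2.613 3.12
v 0.026 2.762 2.971
v 0.237 2.979 2.716
v 2.286 -2.394 1.027
v 2.591 -2.63 1.376
v 1.394 -2.266 1.893
v 2.65 -2.314 1.391
v 2.57 -2.029 1.266
v 2.382 -1.883 1.05
v 2.157 -1.932 0.826
v 1.982 -2.158 0.678
v 1.923 -2.473 0.664
v 2.003 -2.758 0.789
v 2.191 -2.904 1.004
v 2.416 -2.855 1.229
f 2 1 4
f 2 4 3
f 4 1 5
f 4 5 3
f 5 1 6
f 5 6 3
f 6 1 7
f 6 7 3
f 7 1 8
f 7 8 3
f 8 1 9
f 8 9 3
f 9 1 10
f 9 10 3
f 10 1 11
f 10 11 3
f 11 1 12
f 11 12 3
f 12 1 13
f 12 13 3
f 13 1 14
f 13 14 3
f 14 1 15
f 14 15 3
f 15 1 16
f 15 16 3
f 16 1 2
f 16 2 3
f 18 17 20
f 18 20 19
f 20 17 21
f 20 21 19
f 21 17 22
f 21 22 19
f 22 17 23
f 22 23 19
f 23 17 24
f 23 24 19
f 24 17 25
f 24 25 19
f 25 17 26
f 25 26 19
f 26 17 27
f 26 27 19
f 27 17 28
f 27 28 19
f 28 17 18
f 28 18 19

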